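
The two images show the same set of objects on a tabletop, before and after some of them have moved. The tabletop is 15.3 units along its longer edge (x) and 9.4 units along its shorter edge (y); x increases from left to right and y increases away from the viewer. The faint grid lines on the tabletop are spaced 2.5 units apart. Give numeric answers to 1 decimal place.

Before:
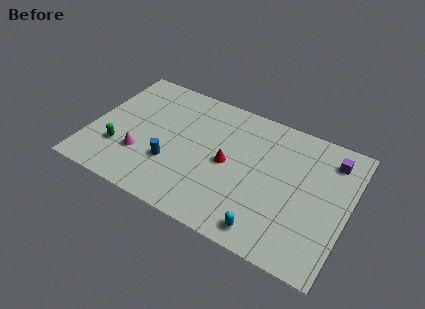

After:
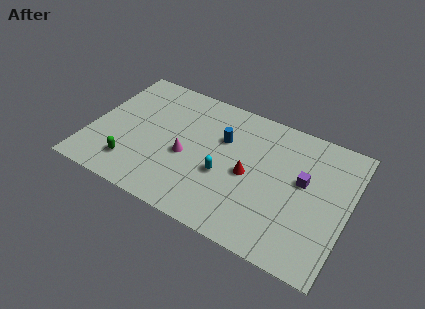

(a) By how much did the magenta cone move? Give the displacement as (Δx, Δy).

(2.6, 1.1)

The magenta cone started near (3.2, 2.9) and ended near (5.8, 4.0).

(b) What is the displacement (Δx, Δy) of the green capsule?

(0.9, -0.8)

The green capsule was at about (1.9, 2.8) and moved to about (2.8, 2.0).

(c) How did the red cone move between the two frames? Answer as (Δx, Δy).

(1.3, -0.2)

The red cone was at about (8.2, 4.6) and moved to about (9.5, 4.4).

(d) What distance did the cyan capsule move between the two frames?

3.8

From (11.0, 1.2) to (8.1, 3.7), the cyan capsule covered √(2.9² + 2.5²) ≈ 3.8 units.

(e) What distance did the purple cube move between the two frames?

2.6

From (14.0, 7.6) to (12.6, 5.4), the purple cube covered √(1.4² + 2.2²) ≈ 2.6 units.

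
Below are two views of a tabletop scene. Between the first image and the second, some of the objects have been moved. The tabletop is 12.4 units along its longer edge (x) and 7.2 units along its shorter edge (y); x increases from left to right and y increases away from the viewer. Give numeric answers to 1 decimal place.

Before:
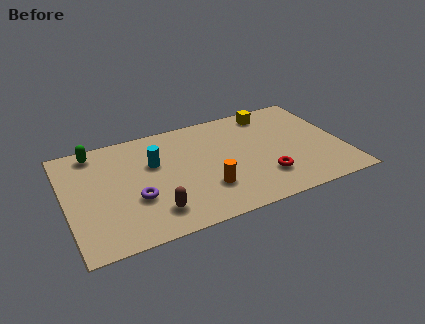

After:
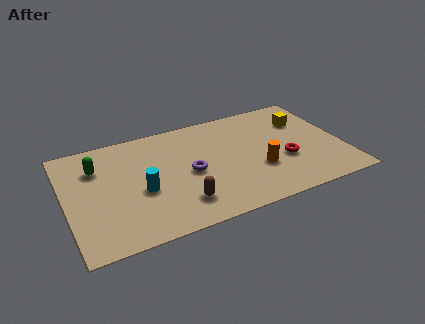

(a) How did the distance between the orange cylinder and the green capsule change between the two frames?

+1.3

They were about 6.2 units apart before and 7.5 after — 1.3 units further apart.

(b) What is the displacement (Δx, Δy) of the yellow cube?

(1.4, -1.1)

The yellow cube started near (9.5, 6.2) and ended near (10.9, 5.1).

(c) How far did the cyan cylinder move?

1.7

The cyan cylinder was near (4.0, 4.6) before and (3.3, 3.0) after, so it travelled √(0.7² + 1.6²) ≈ 1.7 units.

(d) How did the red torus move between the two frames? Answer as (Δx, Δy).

(1.0, 0.8)

From the two frames, the red torus sits at roughly (8.7, 1.9) before and (9.7, 2.7) after.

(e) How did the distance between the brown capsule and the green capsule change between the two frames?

-0.3

Before: roughly 5.3 units apart; after: 5.0. That's 0.3 units closer together.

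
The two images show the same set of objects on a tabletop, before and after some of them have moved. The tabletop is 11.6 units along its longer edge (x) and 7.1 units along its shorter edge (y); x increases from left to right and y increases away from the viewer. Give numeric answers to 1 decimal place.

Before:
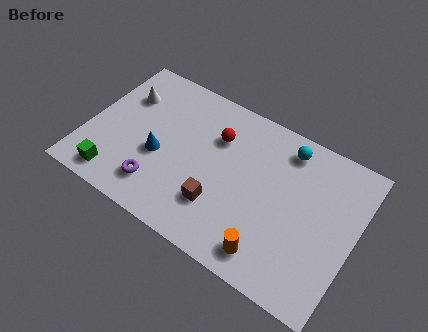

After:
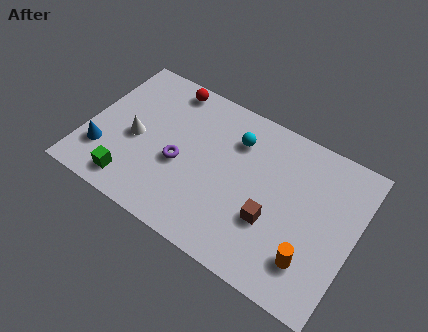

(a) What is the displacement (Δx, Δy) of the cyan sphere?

(-2.1, -0.7)

The cyan sphere started near (8.3, 6.0) and ended near (6.2, 5.3).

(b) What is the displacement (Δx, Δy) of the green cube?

(0.7, 0.1)

The green cube started near (1.6, 1.0) and ended near (2.3, 1.1).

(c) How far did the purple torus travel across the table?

1.7

From (3.4, 1.5) to (4.1, 3.0), the purple torus covered √(0.7² + 1.5²) ≈ 1.7 units.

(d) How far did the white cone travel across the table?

2.0

The white cone was near (1.3, 5.0) before and (2.1, 3.2) after, so it travelled √(0.8² + 1.8²) ≈ 2.0 units.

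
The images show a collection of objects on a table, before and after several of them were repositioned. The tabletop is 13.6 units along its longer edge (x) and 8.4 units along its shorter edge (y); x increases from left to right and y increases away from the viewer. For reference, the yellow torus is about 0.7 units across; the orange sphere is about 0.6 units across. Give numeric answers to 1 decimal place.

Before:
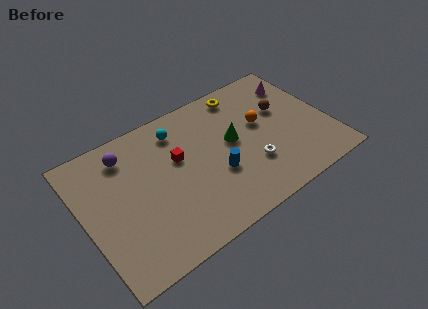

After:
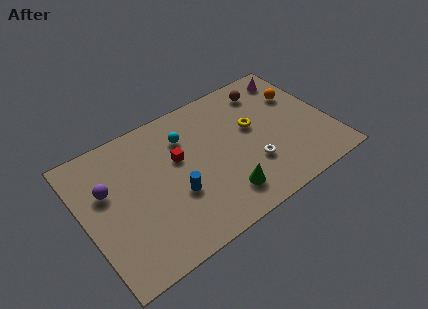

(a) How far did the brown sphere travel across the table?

1.8

The brown sphere moved from about (11.3, 5.2) to (10.7, 6.9), a distance of √(0.6² + 1.7²) ≈ 1.8.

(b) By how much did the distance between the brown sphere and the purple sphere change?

+0.7

Before: roughly 8.7 units apart; after: 9.4. That's 0.7 units further apart.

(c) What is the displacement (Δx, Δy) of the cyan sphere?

(0.3, -0.6)

From the two frames, the cyan sphere sits at roughly (5.6, 6.8) before and (5.9, 6.2) after.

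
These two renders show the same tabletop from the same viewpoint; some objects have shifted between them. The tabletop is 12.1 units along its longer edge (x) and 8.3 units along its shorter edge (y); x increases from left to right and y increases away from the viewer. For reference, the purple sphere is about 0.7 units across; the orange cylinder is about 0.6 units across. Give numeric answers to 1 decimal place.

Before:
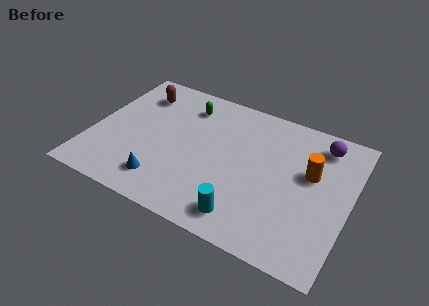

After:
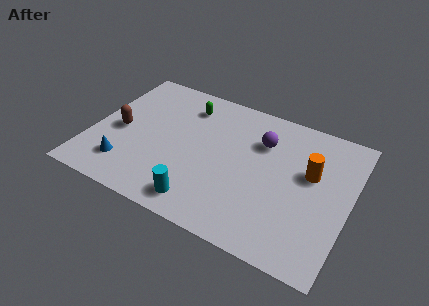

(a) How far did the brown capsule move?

2.7

The brown capsule was near (1.8, 6.5) before and (1.3, 3.8) after, so it travelled √(0.5² + 2.7²) ≈ 2.7 units.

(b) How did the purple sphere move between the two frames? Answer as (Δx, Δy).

(-2.7, -1.0)

The purple sphere was at about (10.5, 6.9) and moved to about (7.8, 5.9).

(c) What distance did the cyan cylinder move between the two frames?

2.0

From (7.6, 1.3) to (5.6, 1.2), the cyan cylinder covered √(2.0² + 0.1²) ≈ 2.0 units.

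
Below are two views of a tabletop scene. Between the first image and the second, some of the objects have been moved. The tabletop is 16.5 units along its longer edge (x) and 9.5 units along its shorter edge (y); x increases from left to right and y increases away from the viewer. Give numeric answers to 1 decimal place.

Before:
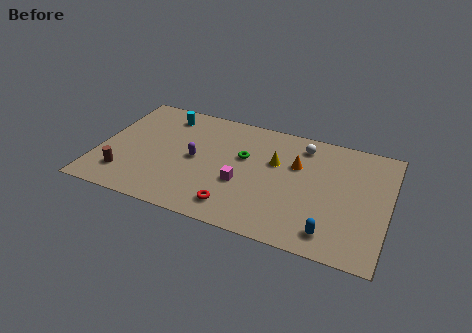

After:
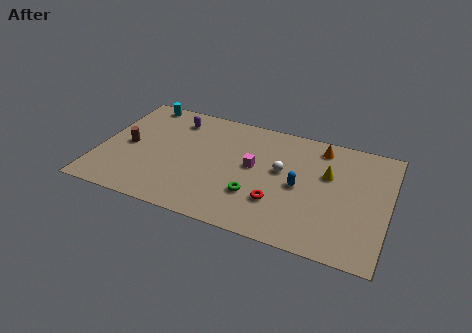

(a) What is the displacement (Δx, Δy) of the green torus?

(0.9, -2.9)

From the two frames, the green torus sits at roughly (8.2, 5.8) before and (9.1, 2.9) after.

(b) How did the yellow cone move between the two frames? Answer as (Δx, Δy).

(3.0, 0.0)

The yellow cone was at about (10.0, 6.0) and moved to about (13.0, 6.0).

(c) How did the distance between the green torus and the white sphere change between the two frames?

-1.0

Before: roughly 3.8 units apart; after: 2.8. That's 1.0 units closer together.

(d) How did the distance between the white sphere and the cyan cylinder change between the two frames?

+1.1

The distance was about 8.0 in the first image and 9.1 in the second, so they moved 1.1 units further apart.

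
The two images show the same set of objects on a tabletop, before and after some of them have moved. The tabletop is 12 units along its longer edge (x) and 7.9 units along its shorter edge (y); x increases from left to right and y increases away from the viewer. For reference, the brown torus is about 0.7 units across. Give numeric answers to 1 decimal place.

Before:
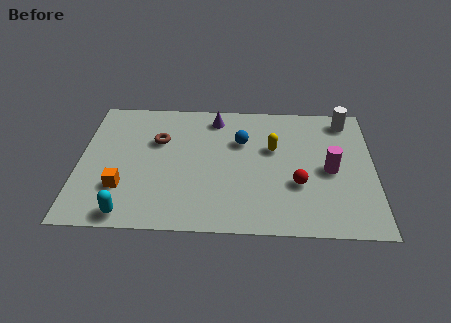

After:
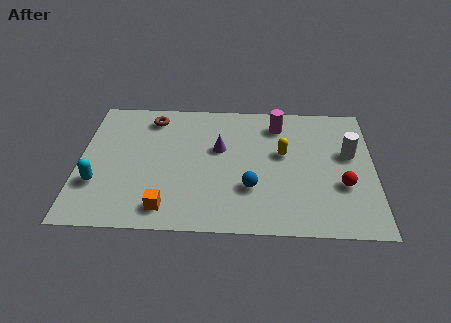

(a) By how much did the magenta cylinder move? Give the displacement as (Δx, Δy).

(-2.1, 2.7)

The magenta cylinder started near (10.2, 3.7) and ended near (8.1, 6.4).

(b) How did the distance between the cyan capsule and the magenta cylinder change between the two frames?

-0.3

The distance was about 8.6 in the first image and 8.3 in the second, so they moved 0.3 units closer together.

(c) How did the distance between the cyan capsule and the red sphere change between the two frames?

+2.8

The distance was about 7.1 in the first image and 9.9 in the second, so they moved 2.8 units further apart.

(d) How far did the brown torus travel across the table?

1.4

From (3.2, 5.2) to (2.9, 6.6), the brown torus covered √(0.3² + 1.4²) ≈ 1.4 units.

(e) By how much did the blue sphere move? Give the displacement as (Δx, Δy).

(0.4, -2.8)

From the two frames, the blue sphere sits at roughly (6.6, 5.3) before and (7.0, 2.5) after.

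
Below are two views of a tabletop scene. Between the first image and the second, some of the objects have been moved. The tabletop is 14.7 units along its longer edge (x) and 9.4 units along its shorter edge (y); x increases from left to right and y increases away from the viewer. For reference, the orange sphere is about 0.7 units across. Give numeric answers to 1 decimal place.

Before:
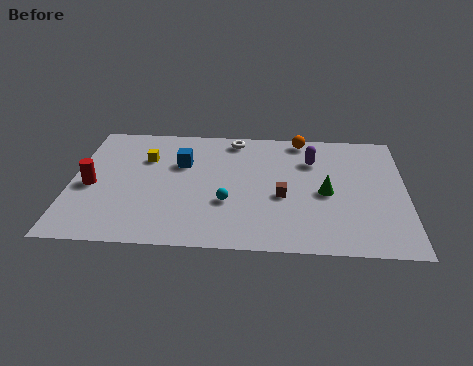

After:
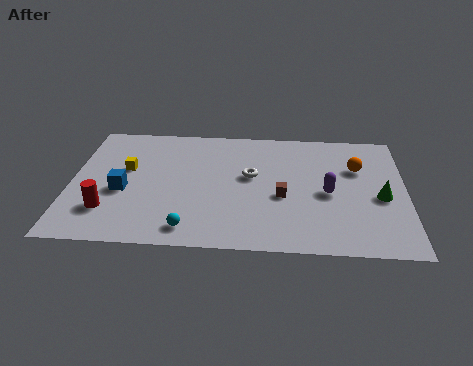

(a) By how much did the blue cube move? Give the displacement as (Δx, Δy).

(-2.5, -2.3)

The blue cube started near (4.8, 6.2) and ended near (2.3, 3.9).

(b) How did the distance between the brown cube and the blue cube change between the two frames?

+1.9

They were about 5.1 units apart before and 7.0 after — 1.9 units further apart.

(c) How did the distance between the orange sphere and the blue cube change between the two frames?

+4.8

Before: roughly 5.8 units apart; after: 10.6. That's 4.8 units further apart.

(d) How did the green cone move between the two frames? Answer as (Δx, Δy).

(2.4, -0.2)

From the two frames, the green cone sits at roughly (11.2, 4.3) before and (13.6, 4.1) after.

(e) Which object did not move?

the brown cube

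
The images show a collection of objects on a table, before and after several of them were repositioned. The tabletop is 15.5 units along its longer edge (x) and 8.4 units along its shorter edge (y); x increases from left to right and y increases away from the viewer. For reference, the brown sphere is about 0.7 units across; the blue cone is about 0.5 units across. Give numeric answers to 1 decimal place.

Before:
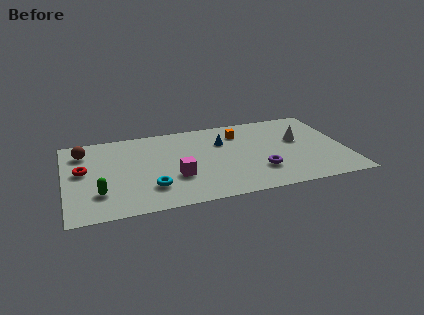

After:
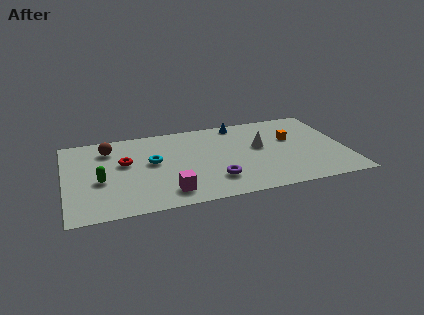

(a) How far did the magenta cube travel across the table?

1.5

The magenta cube was near (6.0, 2.9) before and (5.5, 1.5) after, so it travelled √(0.5² + 1.4²) ≈ 1.5 units.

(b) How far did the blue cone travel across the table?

2.0

The blue cone moved from about (8.8, 5.8) to (9.8, 7.5), a distance of √(1.0² + 1.7²) ≈ 2.0.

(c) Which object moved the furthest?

the orange cube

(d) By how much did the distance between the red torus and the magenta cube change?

-1.2

Before: roughly 5.3 units apart; after: 4.1. That's 1.2 units closer together.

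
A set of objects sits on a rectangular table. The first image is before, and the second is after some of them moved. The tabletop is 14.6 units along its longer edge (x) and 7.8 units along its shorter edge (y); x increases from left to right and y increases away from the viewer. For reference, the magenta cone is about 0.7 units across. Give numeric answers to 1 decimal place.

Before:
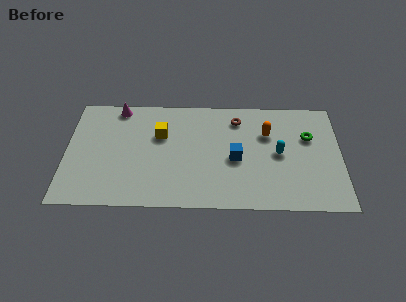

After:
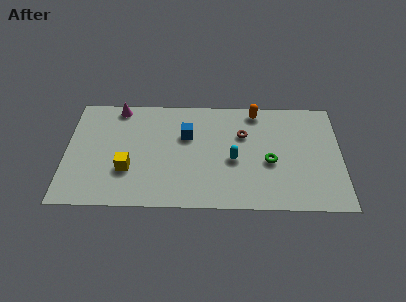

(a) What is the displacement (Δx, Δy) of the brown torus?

(0.3, -1.1)

The brown torus was at about (9.1, 6.3) and moved to about (9.4, 5.2).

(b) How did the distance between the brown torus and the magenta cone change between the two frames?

+0.5

The distance was about 6.4 in the first image and 6.9 in the second, so they moved 0.5 units further apart.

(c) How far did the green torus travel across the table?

2.8

The green torus moved from about (12.9, 5.1) to (10.8, 3.3), a distance of √(2.1² + 1.8²) ≈ 2.8.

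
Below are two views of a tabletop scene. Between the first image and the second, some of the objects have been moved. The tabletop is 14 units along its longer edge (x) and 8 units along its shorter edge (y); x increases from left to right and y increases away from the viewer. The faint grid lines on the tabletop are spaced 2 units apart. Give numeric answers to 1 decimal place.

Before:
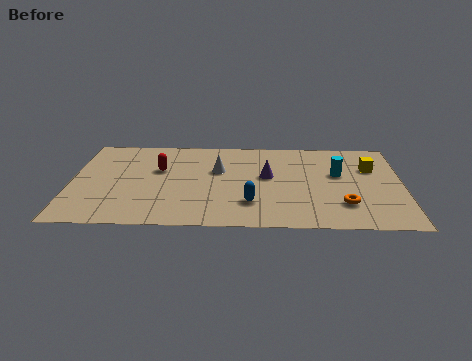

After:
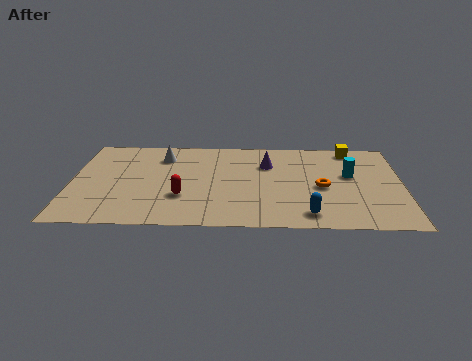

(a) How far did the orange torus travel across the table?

1.7

The orange torus was near (11.5, 2.1) before and (10.6, 3.6) after, so it travelled √(0.9² + 1.5²) ≈ 1.7 units.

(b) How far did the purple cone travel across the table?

1.1

The purple cone was near (8.3, 4.5) before and (8.3, 5.6) after, so it travelled √(0.0² + 1.1²) ≈ 1.1 units.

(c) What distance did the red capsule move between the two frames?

2.6

The red capsule was near (3.7, 5.0) before and (4.7, 2.6) after, so it travelled √(1.0² + 2.4²) ≈ 2.6 units.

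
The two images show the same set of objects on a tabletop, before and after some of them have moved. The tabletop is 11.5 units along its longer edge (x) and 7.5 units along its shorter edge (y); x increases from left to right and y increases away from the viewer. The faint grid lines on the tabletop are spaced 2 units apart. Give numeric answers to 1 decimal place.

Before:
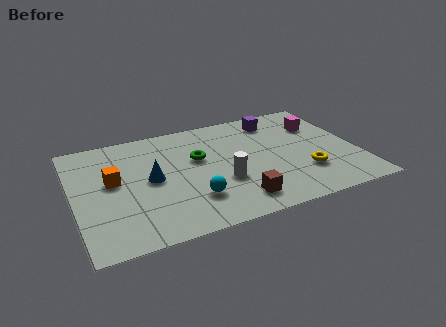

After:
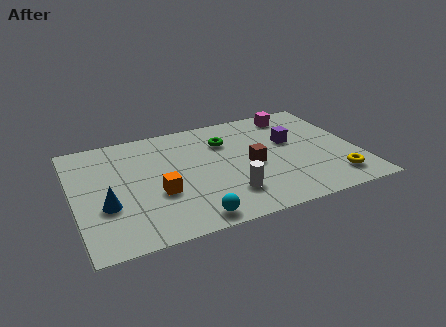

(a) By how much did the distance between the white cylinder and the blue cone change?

+1.9

They were about 3.0 units apart before and 4.9 after — 1.9 units further apart.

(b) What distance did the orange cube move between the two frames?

2.2

The orange cube moved from about (1.6, 4.2) to (3.3, 2.8), a distance of √(1.7² + 1.4²) ≈ 2.2.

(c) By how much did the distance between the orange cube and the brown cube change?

-1.7

Before: roughly 5.5 units apart; after: 3.8. That's 1.7 units closer together.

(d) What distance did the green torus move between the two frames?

1.4

The green torus was near (5.1, 4.6) before and (6.3, 5.4) after, so it travelled √(1.2² + 0.8²) ≈ 1.4 units.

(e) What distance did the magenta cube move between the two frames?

1.4

The magenta cube was near (10.2, 5.3) before and (9.3, 6.4) after, so it travelled √(0.9² + 1.1²) ≈ 1.4 units.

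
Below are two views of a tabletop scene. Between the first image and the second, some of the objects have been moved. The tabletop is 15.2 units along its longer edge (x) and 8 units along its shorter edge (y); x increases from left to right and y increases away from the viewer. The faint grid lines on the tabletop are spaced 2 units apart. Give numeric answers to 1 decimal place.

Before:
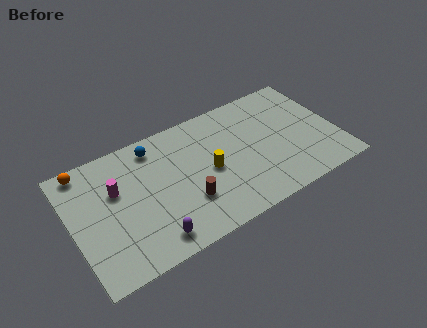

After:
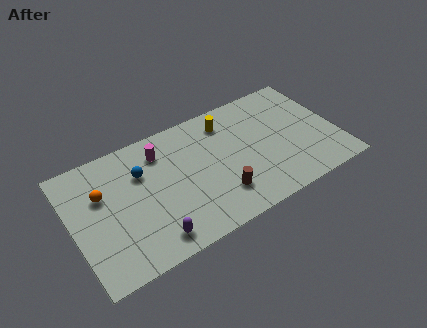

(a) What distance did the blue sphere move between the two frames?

1.6

The blue sphere was near (5.0, 6.8) before and (4.1, 5.5) after, so it travelled √(0.9² + 1.3²) ≈ 1.6 units.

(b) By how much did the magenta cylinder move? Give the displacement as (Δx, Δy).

(2.7, 1.2)

The magenta cylinder was at about (2.6, 5.1) and moved to about (5.3, 6.3).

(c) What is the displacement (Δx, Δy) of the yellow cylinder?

(1.4, 2.7)

The yellow cylinder started near (7.8, 3.8) and ended near (9.2, 6.5).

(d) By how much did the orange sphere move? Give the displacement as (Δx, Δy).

(0.7, -2.0)

From the two frames, the orange sphere sits at roughly (1.1, 7.2) before and (1.8, 5.2) after.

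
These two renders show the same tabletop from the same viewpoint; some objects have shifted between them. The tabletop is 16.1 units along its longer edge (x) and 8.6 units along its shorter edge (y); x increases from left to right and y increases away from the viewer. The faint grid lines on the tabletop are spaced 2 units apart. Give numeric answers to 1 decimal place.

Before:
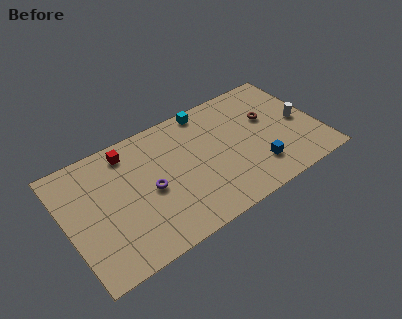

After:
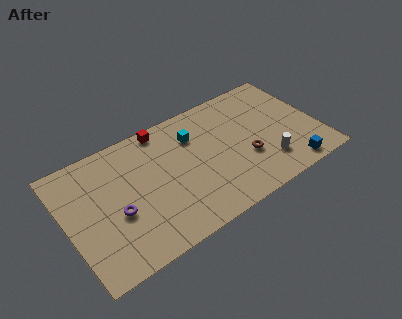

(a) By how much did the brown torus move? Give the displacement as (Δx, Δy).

(-1.8, -2.2)

The brown torus started near (13.1, 5.3) and ended near (11.3, 3.1).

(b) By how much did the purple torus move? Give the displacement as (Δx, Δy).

(-2.2, -0.5)

The purple torus started near (5.2, 4.0) and ended near (3.0, 3.5).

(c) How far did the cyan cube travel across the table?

1.9

From (9.5, 7.8) to (8.4, 6.3), the cyan cube covered √(1.1² + 1.5²) ≈ 1.9 units.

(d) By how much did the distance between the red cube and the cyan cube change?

-2.9

The distance was about 5.2 in the first image and 2.3 in the second, so they moved 2.9 units closer together.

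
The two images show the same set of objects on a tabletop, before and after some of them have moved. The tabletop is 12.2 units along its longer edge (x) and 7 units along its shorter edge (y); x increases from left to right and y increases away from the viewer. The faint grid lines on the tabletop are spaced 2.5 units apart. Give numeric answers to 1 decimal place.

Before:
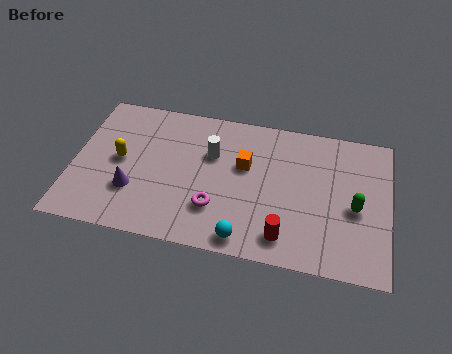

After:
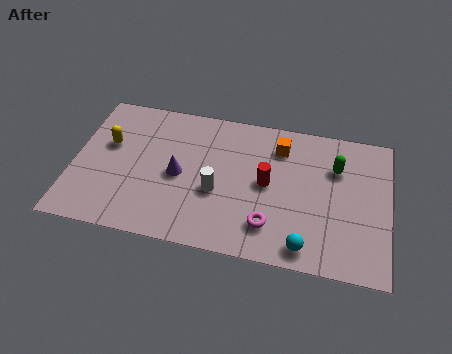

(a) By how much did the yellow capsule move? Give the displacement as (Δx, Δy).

(-0.5, 0.7)

From the two frames, the yellow capsule sits at roughly (1.8, 3.6) before and (1.3, 4.3) after.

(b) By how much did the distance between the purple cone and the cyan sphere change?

+0.9

Before: roughly 4.6 units apart; after: 5.5. That's 0.9 units further apart.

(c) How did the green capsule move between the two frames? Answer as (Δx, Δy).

(-0.8, 1.8)

From the two frames, the green capsule sits at roughly (10.9, 3.1) before and (10.1, 4.9) after.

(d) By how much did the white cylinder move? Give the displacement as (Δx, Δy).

(0.3, -1.8)

From the two frames, the white cylinder sits at roughly (5.3, 4.6) before and (5.6, 2.8) after.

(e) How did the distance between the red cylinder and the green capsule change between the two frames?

-0.3

Before: roughly 3.2 units apart; after: 2.9. That's 0.3 units closer together.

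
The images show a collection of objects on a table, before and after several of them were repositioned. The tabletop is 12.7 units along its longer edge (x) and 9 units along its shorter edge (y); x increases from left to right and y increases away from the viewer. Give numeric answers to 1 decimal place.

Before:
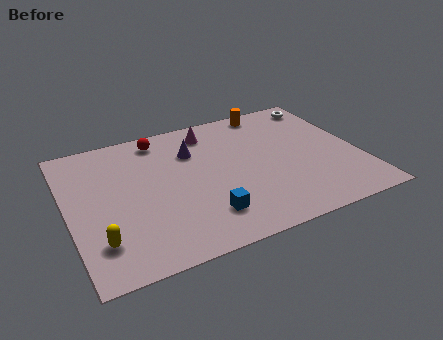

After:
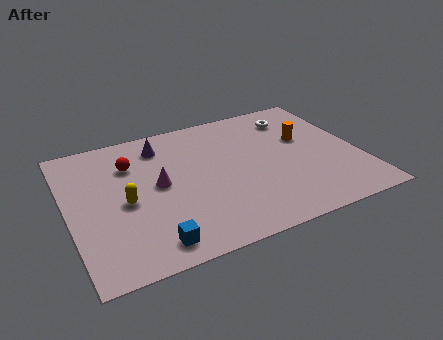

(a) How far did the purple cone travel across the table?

1.6

The purple cone was near (5.6, 6.4) before and (4.3, 7.3) after, so it travelled √(1.3² + 0.9²) ≈ 1.6 units.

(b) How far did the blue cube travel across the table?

2.5

The blue cube moved from about (5.6, 2.0) to (3.2, 1.2), a distance of √(2.4² + 0.8²) ≈ 2.5.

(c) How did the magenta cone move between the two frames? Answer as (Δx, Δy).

(-2.6, -2.8)

From the two frames, the magenta cone sits at roughly (6.5, 7.5) before and (3.9, 4.7) after.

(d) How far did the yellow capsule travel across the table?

2.4

From (1.1, 2.1) to (2.4, 4.1), the yellow capsule covered √(1.3² + 2.0²) ≈ 2.4 units.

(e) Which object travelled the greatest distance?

the magenta cone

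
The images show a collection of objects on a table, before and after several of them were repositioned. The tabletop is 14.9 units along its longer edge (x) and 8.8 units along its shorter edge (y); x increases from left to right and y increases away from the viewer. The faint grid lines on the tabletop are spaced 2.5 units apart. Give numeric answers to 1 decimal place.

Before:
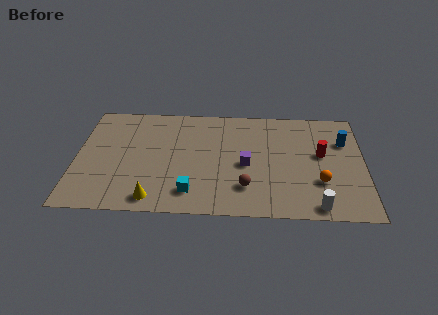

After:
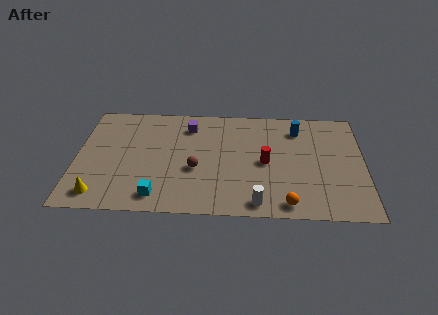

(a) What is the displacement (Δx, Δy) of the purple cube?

(-3.0, 3.0)

The purple cube started near (8.8, 4.0) and ended near (5.8, 7.0).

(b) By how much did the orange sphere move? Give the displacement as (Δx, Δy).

(-1.7, -1.8)

The orange sphere was at about (12.6, 2.8) and moved to about (10.9, 1.0).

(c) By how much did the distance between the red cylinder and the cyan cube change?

-1.3

The distance was about 7.5 in the first image and 6.2 in the second, so they moved 1.3 units closer together.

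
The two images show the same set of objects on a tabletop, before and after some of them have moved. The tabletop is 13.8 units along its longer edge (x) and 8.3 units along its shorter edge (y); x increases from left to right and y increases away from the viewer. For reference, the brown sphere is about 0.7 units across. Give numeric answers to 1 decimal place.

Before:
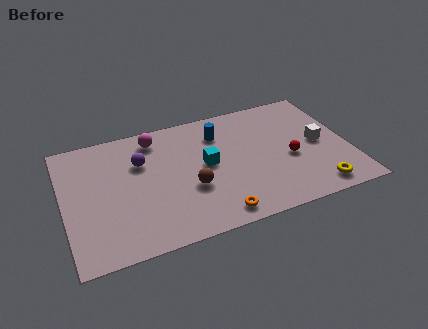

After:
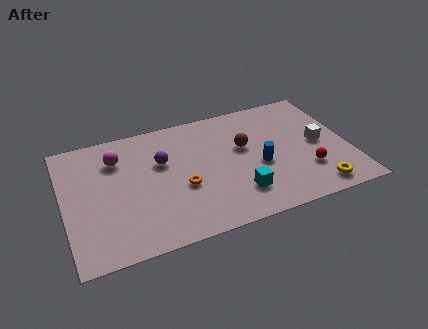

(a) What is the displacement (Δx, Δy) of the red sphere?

(0.7, -1.1)

The red sphere started near (10.9, 3.5) and ended near (11.6, 2.4).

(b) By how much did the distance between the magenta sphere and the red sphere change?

+2.5

They were about 7.2 units apart before and 9.7 after — 2.5 units further apart.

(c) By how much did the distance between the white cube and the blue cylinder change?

-2.1

Before: roughly 5.2 units apart; after: 3.1. That's 2.1 units closer together.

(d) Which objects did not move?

the white cube and the yellow torus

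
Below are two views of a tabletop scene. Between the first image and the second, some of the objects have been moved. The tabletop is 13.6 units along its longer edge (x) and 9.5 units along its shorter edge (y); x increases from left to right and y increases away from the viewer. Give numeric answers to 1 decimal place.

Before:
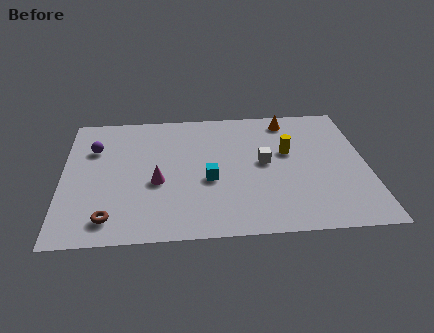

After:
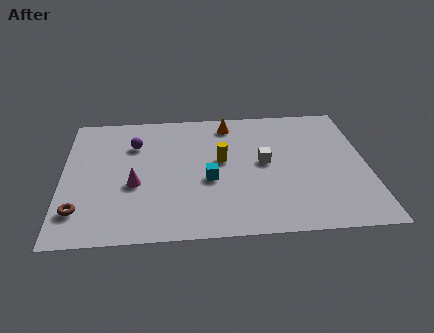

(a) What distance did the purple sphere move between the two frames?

1.8

The purple sphere was near (1.4, 6.6) before and (3.2, 6.8) after, so it travelled √(1.8² + 0.2²) ≈ 1.8 units.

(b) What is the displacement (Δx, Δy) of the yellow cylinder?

(-3.0, -0.4)

The yellow cylinder was at about (10.1, 5.7) and moved to about (7.1, 5.3).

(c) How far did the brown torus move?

1.4

The brown torus was near (2.1, 1.5) before and (0.8, 2.1) after, so it travelled √(1.3² + 0.6²) ≈ 1.4 units.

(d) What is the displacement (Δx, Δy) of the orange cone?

(-2.7, -0.1)

The orange cone started near (10.2, 8.2) and ended near (7.5, 8.1).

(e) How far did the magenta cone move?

1.0

The magenta cone was near (4.2, 3.9) before and (3.2, 3.8) after, so it travelled √(1.0² + 0.1²) ≈ 1.0 units.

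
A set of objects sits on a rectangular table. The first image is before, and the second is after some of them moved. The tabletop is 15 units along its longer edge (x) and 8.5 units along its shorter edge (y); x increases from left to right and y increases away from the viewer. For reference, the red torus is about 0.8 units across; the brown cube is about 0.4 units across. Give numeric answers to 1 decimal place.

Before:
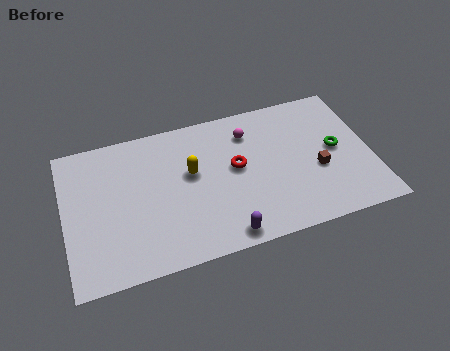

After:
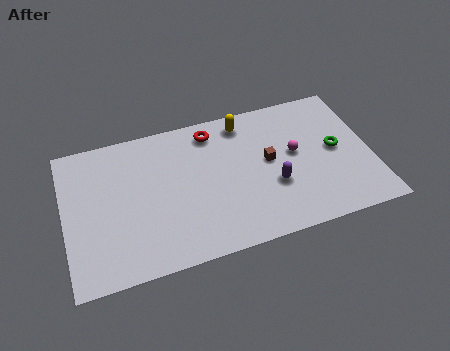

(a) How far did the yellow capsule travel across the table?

3.6

The yellow capsule was near (6.2, 5.0) before and (9.0, 7.3) after, so it travelled √(2.8² + 2.3²) ≈ 3.6 units.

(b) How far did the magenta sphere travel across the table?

2.8

The magenta sphere moved from about (9.2, 6.6) to (11.3, 4.7), a distance of √(2.1² + 1.9²) ≈ 2.8.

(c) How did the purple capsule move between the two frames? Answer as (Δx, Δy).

(2.6, 2.2)

From the two frames, the purple capsule sits at roughly (7.5, 0.9) before and (10.1, 3.1) after.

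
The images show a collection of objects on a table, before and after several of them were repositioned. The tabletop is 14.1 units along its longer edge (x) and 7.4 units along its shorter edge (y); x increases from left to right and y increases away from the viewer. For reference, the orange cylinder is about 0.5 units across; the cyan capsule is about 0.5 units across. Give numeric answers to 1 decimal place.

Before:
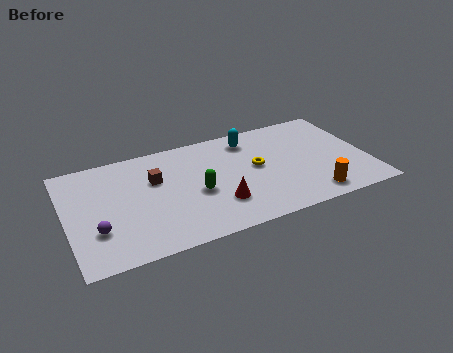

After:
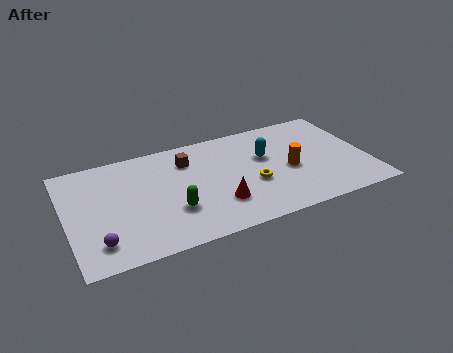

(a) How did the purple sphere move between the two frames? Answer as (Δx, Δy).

(0.0, -0.8)

The purple sphere was at about (1.3, 2.3) and moved to about (1.3, 1.5).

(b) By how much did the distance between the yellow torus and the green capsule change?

+0.8

The distance was about 3.0 in the first image and 3.8 in the second, so they moved 0.8 units further apart.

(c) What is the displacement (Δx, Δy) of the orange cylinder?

(-0.8, 2.2)

The orange cylinder was at about (11.2, 1.1) and moved to about (10.4, 3.3).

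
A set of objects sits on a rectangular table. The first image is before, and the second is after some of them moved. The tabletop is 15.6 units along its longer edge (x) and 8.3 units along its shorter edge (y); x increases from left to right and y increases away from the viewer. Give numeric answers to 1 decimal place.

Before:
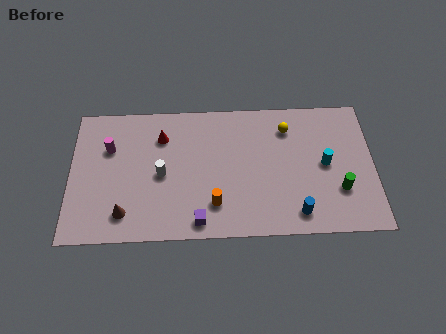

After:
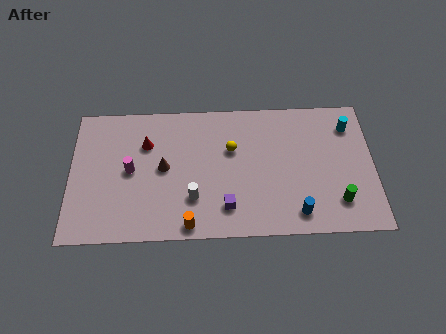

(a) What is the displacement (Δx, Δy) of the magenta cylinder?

(1.1, -1.4)

From the two frames, the magenta cylinder sits at roughly (2.0, 5.6) before and (3.1, 4.2) after.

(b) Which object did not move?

the blue cylinder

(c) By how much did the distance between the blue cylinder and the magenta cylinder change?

-1.5

The distance was about 10.5 in the first image and 9.0 in the second, so they moved 1.5 units closer together.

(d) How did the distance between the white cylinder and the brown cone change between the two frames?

-0.6

The distance was about 3.0 in the first image and 2.4 in the second, so they moved 0.6 units closer together.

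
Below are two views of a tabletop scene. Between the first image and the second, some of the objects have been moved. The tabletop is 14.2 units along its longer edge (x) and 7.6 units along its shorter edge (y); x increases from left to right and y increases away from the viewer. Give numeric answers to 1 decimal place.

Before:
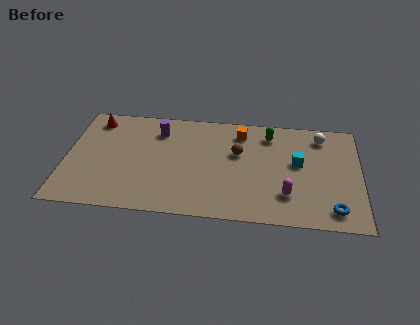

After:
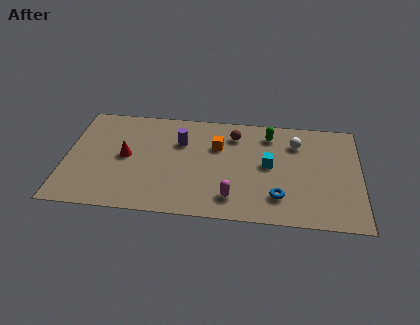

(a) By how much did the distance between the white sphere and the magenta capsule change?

+0.6

The distance was about 4.6 in the first image and 5.2 in the second, so they moved 0.6 units further apart.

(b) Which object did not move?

the green capsule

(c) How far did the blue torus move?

2.7

The blue torus moved from about (12.9, 1.2) to (10.3, 1.8), a distance of √(2.6² + 0.6²) ≈ 2.7.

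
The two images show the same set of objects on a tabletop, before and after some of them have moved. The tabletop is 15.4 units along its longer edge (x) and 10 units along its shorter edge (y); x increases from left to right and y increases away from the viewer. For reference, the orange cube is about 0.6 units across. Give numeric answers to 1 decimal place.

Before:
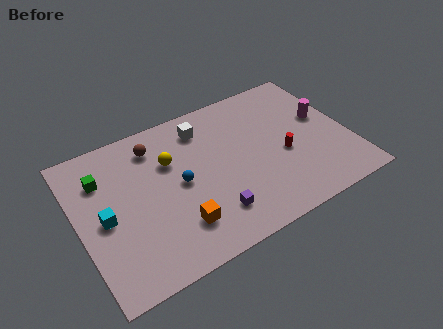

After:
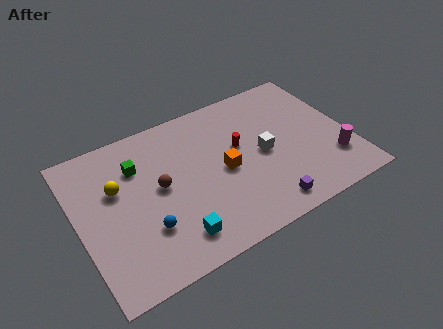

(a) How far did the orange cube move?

3.8

From (5.2, 2.4) to (8.2, 4.7), the orange cube covered √(3.0² + 2.3²) ≈ 3.8 units.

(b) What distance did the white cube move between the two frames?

4.5

The white cube moved from about (7.5, 8.1) to (10.5, 4.8), a distance of √(3.0² + 3.3²) ≈ 4.5.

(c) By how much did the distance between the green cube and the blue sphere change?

-0.5

The distance was about 4.7 in the first image and 4.2 in the second, so they moved 0.5 units closer together.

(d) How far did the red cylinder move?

2.9

From (11.6, 4.2) to (9.3, 5.9), the red cylinder covered √(2.3² + 1.7²) ≈ 2.9 units.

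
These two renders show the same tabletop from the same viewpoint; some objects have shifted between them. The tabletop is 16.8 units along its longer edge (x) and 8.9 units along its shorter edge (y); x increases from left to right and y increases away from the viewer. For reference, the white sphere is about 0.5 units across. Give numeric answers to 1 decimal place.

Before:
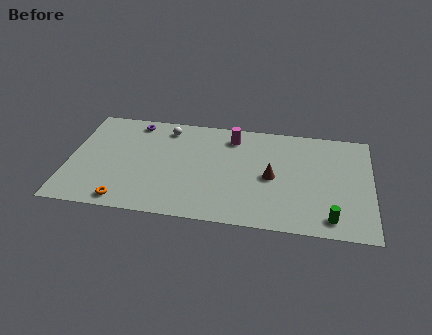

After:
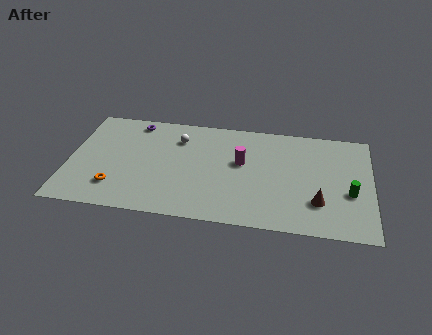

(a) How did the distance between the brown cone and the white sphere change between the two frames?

+2.1

The distance was about 6.8 in the first image and 8.9 in the second, so they moved 2.1 units further apart.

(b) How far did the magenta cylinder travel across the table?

2.2

The magenta cylinder moved from about (9.0, 7.3) to (9.6, 5.2), a distance of √(0.6² + 2.1²) ≈ 2.2.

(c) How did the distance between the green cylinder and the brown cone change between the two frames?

-2.4

They were about 4.4 units apart before and 2.0 after — 2.4 units closer together.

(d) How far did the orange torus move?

1.3

From (3.3, 1.0) to (2.7, 2.1), the orange torus covered √(0.6² + 1.1²) ≈ 1.3 units.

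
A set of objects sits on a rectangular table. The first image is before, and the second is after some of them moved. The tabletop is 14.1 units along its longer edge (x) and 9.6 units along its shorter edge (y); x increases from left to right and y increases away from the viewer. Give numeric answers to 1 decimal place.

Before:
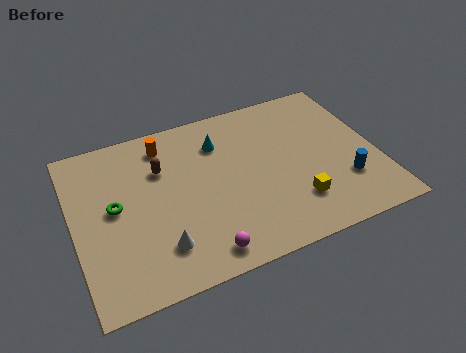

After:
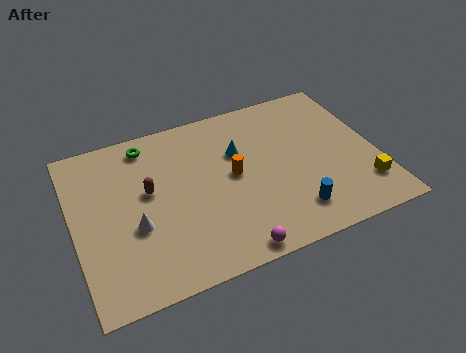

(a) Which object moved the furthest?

the orange cylinder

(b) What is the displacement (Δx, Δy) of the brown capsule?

(-0.7, -1.1)

The brown capsule was at about (4.2, 6.6) and moved to about (3.5, 5.5).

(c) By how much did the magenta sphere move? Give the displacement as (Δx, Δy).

(1.3, -0.4)

The magenta sphere was at about (5.5, 1.2) and moved to about (6.8, 0.8).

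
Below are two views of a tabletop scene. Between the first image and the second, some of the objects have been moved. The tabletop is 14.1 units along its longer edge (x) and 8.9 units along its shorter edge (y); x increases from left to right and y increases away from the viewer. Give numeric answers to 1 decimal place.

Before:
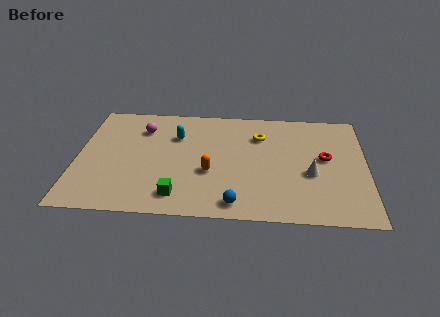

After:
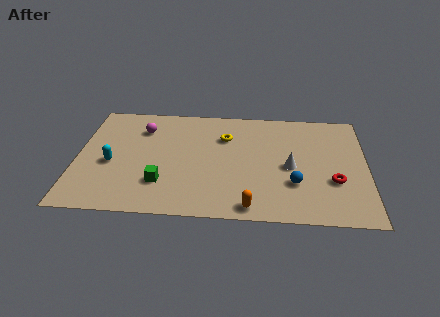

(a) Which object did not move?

the magenta sphere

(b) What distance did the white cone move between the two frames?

1.1

From (11.4, 3.6) to (10.4, 4.1), the white cone covered √(1.0² + 0.5²) ≈ 1.1 units.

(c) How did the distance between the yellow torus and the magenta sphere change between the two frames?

-1.7

They were about 5.8 units apart before and 4.1 after — 1.7 units closer together.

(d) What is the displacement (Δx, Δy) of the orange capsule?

(2.0, -2.5)

From the two frames, the orange capsule sits at roughly (6.5, 3.4) before and (8.5, 0.9) after.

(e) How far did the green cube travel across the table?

1.2

The green cube was near (5.0, 1.5) before and (4.2, 2.4) after, so it travelled √(0.8² + 0.9²) ≈ 1.2 units.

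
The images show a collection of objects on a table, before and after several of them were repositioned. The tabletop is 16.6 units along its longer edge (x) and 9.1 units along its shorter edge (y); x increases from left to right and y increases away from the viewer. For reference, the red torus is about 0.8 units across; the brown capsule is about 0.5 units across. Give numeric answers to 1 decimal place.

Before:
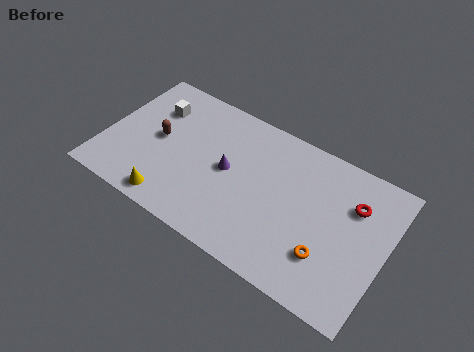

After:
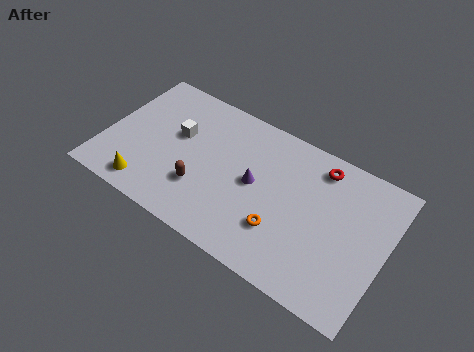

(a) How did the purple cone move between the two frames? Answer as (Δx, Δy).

(1.6, 0.0)

From the two frames, the purple cone sits at roughly (7.3, 4.7) before and (8.9, 4.7) after.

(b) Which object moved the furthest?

the brown capsule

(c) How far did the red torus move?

2.6

The red torus was near (14.5, 6.4) before and (12.3, 7.7) after, so it travelled √(2.2² + 1.3²) ≈ 2.6 units.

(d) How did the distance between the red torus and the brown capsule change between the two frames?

-3.5

They were about 11.5 units apart before and 8.0 after — 3.5 units closer together.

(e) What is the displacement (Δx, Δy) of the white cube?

(1.6, -1.1)

The white cube started near (2.5, 6.6) and ended near (4.1, 5.5).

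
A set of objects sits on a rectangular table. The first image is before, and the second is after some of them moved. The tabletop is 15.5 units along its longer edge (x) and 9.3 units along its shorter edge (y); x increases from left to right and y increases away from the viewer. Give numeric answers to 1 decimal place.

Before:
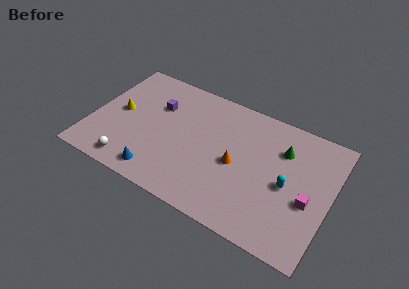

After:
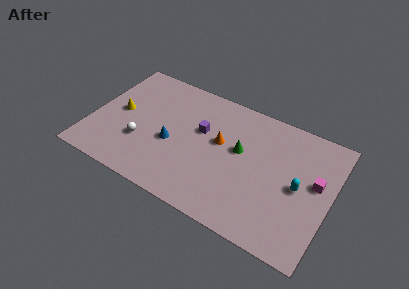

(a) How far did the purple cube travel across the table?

3.1

The purple cube was near (4.0, 6.3) before and (7.0, 5.7) after, so it travelled √(3.0² + 0.6²) ≈ 3.1 units.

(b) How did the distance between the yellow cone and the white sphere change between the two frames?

-1.4

Before: roughly 3.8 units apart; after: 2.4. That's 1.4 units closer together.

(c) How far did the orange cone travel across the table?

1.6

The orange cone was near (9.5, 4.3) before and (8.3, 5.4) after, so it travelled √(1.2² + 1.1²) ≈ 1.6 units.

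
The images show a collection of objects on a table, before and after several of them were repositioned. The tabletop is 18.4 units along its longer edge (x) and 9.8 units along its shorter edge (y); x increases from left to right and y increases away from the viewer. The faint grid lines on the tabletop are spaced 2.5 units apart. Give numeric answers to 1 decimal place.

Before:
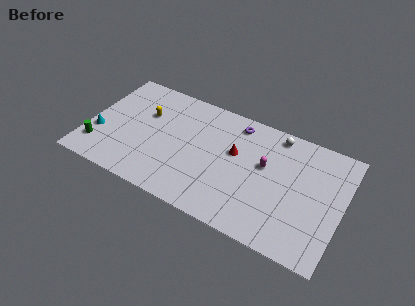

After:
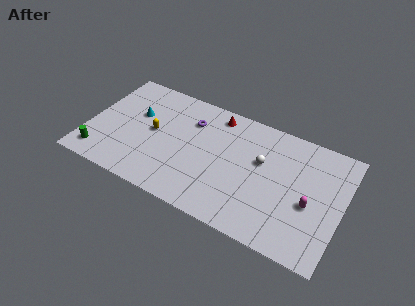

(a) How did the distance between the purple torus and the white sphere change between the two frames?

+2.5

The distance was about 2.9 in the first image and 5.4 in the second, so they moved 2.5 units further apart.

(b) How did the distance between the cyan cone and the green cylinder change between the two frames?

+3.8

The distance was about 1.2 in the first image and 5.0 in the second, so they moved 3.8 units further apart.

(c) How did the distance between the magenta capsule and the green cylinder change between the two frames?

+2.9

They were about 12.3 units apart before and 15.2 after — 2.9 units further apart.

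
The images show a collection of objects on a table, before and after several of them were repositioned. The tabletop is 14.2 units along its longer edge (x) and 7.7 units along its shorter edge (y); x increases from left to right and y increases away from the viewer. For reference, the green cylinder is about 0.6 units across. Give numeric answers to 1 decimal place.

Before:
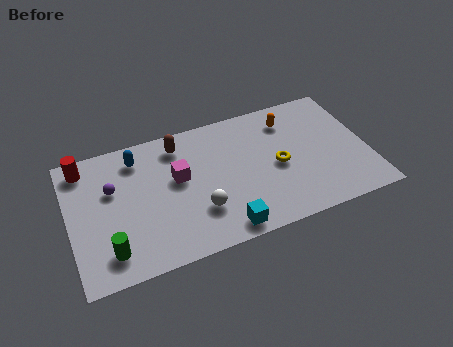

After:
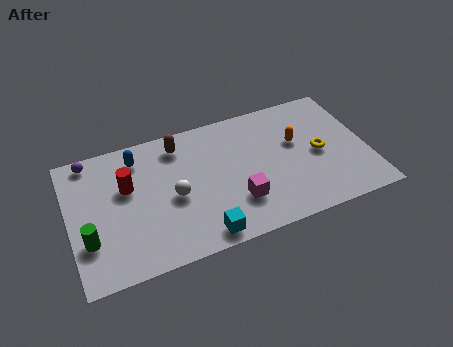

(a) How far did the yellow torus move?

2.0

The yellow torus moved from about (9.9, 3.6) to (11.9, 3.7), a distance of √(2.0² + 0.1²) ≈ 2.0.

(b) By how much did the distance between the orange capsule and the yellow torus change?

-1.2

The distance was about 2.6 in the first image and 1.4 in the second, so they moved 1.2 units closer together.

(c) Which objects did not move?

the blue capsule and the brown capsule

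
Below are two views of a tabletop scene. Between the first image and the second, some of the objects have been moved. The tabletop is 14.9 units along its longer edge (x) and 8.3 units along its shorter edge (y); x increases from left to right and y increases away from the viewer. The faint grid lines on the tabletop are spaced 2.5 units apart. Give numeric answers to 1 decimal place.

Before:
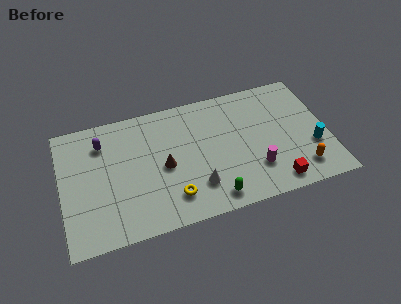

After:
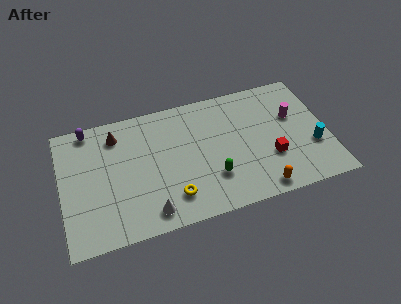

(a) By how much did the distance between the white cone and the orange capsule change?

+0.3

Before: roughly 5.8 units apart; after: 6.1. That's 0.3 units further apart.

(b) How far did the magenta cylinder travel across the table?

3.8

The magenta cylinder moved from about (10.7, 2.3) to (13.1, 5.2), a distance of √(2.4² + 2.9²) ≈ 3.8.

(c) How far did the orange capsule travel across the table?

2.5

From (13.2, 1.6) to (10.8, 0.9), the orange capsule covered √(2.4² + 0.7²) ≈ 2.5 units.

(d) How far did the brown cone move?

3.8

From (5.7, 3.9) to (3.2, 6.7), the brown cone covered √(2.5² + 2.8²) ≈ 3.8 units.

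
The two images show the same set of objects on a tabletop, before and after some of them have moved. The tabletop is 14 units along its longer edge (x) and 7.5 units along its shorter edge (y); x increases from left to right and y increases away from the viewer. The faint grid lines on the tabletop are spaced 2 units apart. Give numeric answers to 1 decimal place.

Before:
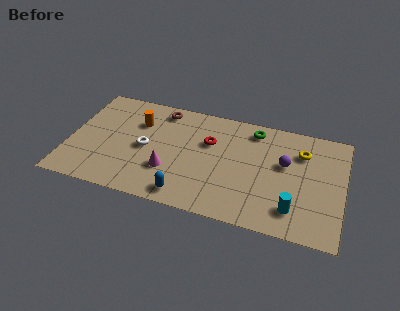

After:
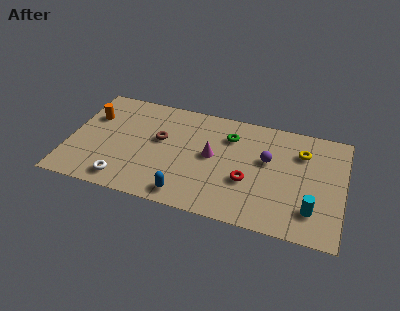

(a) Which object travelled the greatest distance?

the red torus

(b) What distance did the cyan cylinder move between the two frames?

0.9

From (11.6, 1.6) to (12.5, 1.8), the cyan cylinder covered √(0.9² + 0.2²) ≈ 0.9 units.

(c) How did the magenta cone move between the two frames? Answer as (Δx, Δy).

(2.1, 1.6)

The magenta cone was at about (5.2, 2.4) and moved to about (7.3, 4.0).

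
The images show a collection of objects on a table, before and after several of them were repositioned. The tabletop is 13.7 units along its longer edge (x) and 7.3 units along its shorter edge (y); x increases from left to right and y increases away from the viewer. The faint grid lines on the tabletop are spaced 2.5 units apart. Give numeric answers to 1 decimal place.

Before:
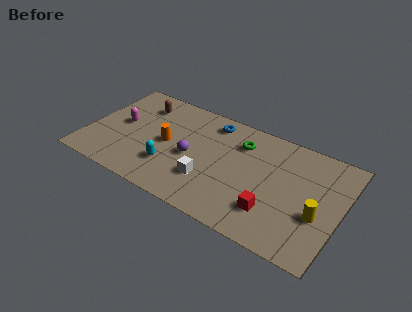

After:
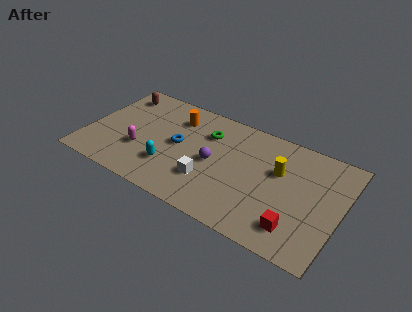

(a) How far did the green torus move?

1.8

The green torus was near (8.1, 5.5) before and (6.3, 5.3) after, so it travelled √(1.8² + 0.2²) ≈ 1.8 units.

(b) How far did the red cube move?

1.4

From (10.3, 1.9) to (11.6, 1.5), the red cube covered √(1.3² + 0.4²) ≈ 1.4 units.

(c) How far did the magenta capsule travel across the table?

1.9

From (1.7, 3.9) to (3.0, 2.5), the magenta capsule covered √(1.3² + 1.4²) ≈ 1.9 units.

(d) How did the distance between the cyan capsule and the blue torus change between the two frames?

-2.7

Before: roughly 4.4 units apart; after: 1.7. That's 2.7 units closer together.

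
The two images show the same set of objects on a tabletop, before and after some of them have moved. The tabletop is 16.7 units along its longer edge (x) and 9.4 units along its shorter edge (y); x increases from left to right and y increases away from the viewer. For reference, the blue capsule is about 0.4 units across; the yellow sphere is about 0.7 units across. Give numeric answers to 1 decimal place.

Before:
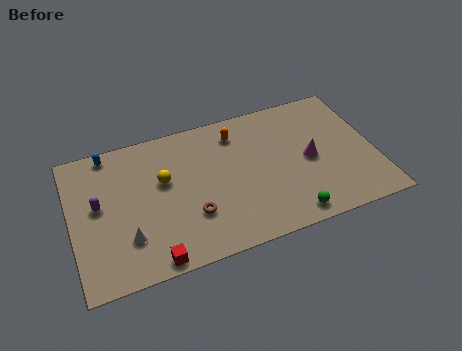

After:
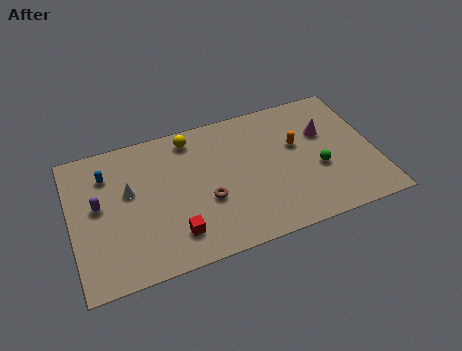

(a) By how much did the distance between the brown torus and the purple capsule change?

+0.6

They were about 5.4 units apart before and 6.0 after — 0.6 units further apart.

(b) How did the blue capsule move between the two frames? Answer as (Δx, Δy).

(-0.2, -1.4)

The blue capsule started near (2.3, 8.5) and ended near (2.1, 7.1).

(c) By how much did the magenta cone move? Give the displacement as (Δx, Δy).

(1.0, 1.6)

The magenta cone started near (13.1, 4.5) and ended near (14.1, 6.1).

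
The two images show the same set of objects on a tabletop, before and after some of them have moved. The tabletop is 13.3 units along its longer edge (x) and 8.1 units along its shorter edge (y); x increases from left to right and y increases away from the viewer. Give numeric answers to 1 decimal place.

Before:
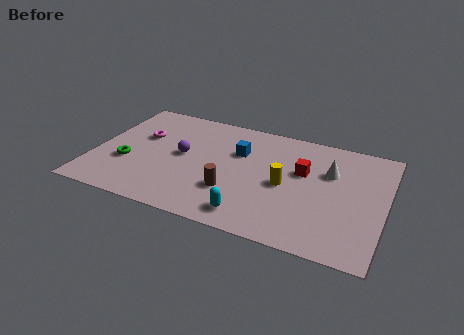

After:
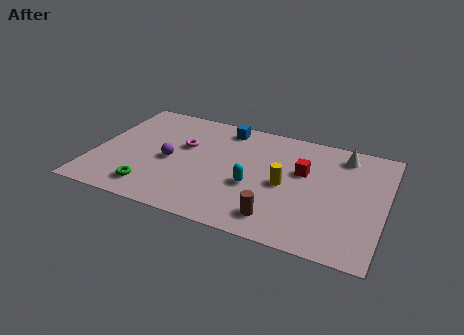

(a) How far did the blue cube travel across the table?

1.8

From (6.5, 5.4) to (5.7, 7.0), the blue cube covered √(0.8² + 1.6²) ≈ 1.8 units.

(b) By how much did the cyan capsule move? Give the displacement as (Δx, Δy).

(-0.1, 2.0)

From the two frames, the cyan capsule sits at roughly (7.5, 1.2) before and (7.4, 3.2) after.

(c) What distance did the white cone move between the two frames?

1.5

The white cone was near (10.7, 5.4) before and (11.2, 6.8) after, so it travelled √(0.5² + 1.4²) ≈ 1.5 units.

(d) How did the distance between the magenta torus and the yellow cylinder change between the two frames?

-2.0

They were about 6.9 units apart before and 4.9 after — 2.0 units closer together.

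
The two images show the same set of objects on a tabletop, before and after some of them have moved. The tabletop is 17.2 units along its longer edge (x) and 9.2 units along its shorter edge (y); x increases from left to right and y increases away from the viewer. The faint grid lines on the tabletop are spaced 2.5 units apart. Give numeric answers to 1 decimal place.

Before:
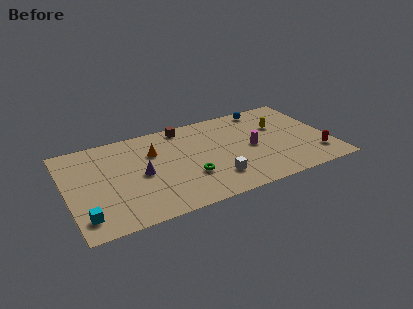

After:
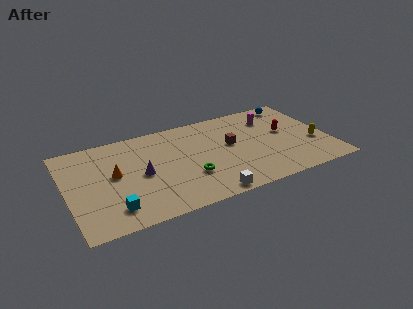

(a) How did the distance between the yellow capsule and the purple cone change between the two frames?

+2.0

Before: roughly 9.4 units apart; after: 11.4. That's 2.0 units further apart.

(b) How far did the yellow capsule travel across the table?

3.3

From (14.1, 6.0) to (16.2, 3.4), the yellow capsule covered √(2.1² + 2.6²) ≈ 3.3 units.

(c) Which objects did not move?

the purple cone and the green torus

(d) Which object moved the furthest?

the brown cube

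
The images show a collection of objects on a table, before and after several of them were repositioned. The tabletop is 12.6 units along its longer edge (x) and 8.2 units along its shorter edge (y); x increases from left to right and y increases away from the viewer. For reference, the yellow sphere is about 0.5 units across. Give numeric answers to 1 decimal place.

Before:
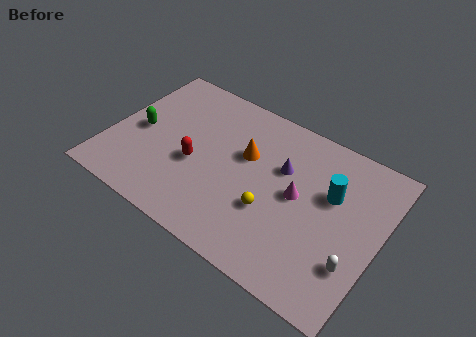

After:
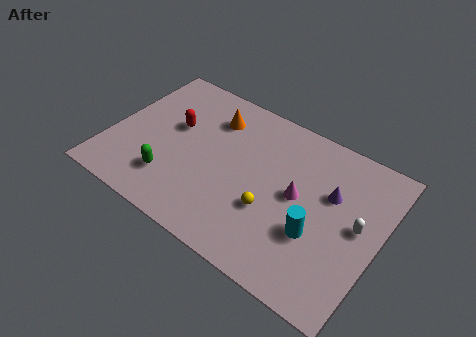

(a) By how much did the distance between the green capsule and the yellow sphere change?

-1.9

The distance was about 6.6 in the first image and 4.7 in the second, so they moved 1.9 units closer together.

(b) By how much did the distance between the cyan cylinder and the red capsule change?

+1.0

Before: roughly 6.4 units apart; after: 7.4. That's 1.0 units further apart.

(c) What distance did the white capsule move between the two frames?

1.9

From (11.7, 2.4) to (11.6, 4.3), the white capsule covered √(0.1² + 1.9²) ≈ 1.9 units.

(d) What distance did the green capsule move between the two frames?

2.7

The green capsule was near (1.3, 3.9) before and (3.2, 2.0) after, so it travelled √(1.9² + 1.9²) ≈ 2.7 units.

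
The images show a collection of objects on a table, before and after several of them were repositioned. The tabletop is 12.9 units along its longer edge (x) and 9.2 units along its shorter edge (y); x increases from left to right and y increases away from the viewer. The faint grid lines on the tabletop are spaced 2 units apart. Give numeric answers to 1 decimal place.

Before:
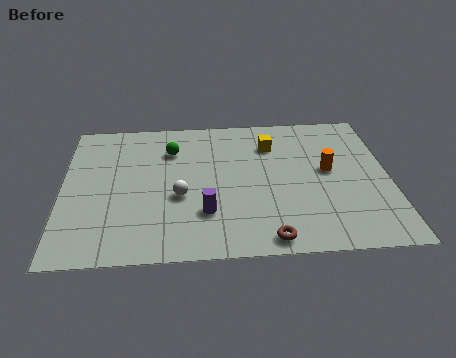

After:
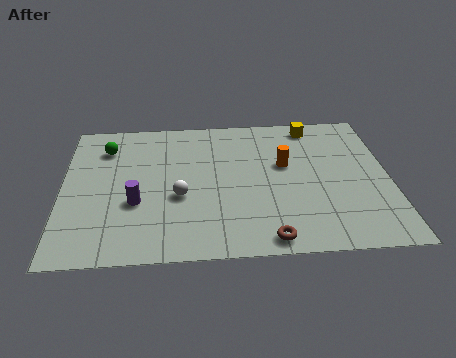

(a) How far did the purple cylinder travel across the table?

2.8

The purple cylinder moved from about (5.6, 2.6) to (2.9, 3.4), a distance of √(2.7² + 0.8²) ≈ 2.8.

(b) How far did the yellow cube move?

2.1

The yellow cube was near (8.3, 6.9) before and (10.0, 8.1) after, so it travelled √(1.7² + 1.2²) ≈ 2.1 units.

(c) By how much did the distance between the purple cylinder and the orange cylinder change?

+0.8

The distance was about 5.5 in the first image and 6.3 in the second, so they moved 0.8 units further apart.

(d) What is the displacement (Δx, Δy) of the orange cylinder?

(-1.7, 0.5)

From the two frames, the orange cylinder sits at roughly (10.5, 5.0) before and (8.8, 5.5) after.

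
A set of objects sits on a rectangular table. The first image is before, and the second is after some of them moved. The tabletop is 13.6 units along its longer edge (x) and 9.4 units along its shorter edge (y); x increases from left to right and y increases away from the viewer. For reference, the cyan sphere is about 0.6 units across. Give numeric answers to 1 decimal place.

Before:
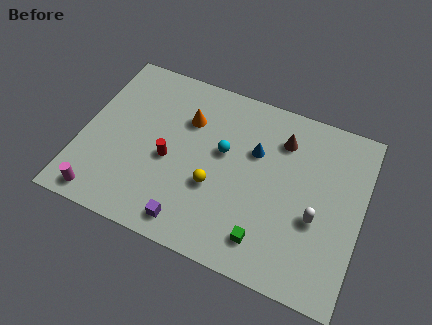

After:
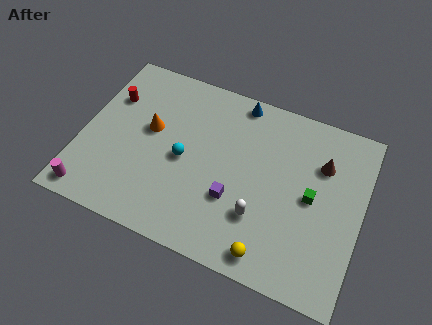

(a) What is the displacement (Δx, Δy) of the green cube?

(1.9, 3.0)

The green cube started near (9.3, 1.7) and ended near (11.2, 4.7).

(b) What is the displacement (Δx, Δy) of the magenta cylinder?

(-0.5, 0.0)

The magenta cylinder started near (1.4, 1.0) and ended near (0.9, 1.0).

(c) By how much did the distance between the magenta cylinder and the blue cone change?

+1.2

The distance was about 8.6 in the first image and 9.8 in the second, so they moved 1.2 units further apart.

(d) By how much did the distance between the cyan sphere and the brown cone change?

+3.7

Before: roughly 3.2 units apart; after: 6.9. That's 3.7 units further apart.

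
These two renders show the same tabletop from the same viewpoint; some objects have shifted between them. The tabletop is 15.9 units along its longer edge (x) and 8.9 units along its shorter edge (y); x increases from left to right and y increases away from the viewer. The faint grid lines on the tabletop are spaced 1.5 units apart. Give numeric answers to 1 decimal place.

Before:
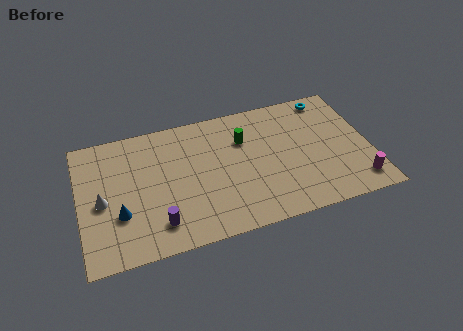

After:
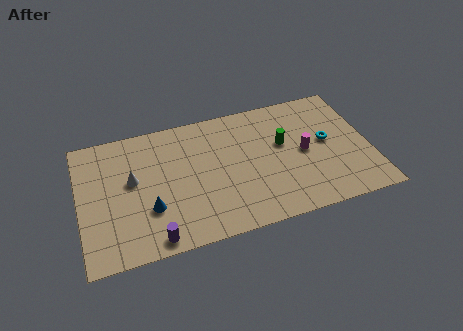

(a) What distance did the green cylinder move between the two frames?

2.3

The green cylinder moved from about (9.1, 6.2) to (11.2, 5.3), a distance of √(2.1² + 0.9²) ≈ 2.3.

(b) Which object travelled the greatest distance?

the magenta cylinder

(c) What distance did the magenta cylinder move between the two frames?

4.0

From (15.0, 1.5) to (12.3, 4.4), the magenta cylinder covered √(2.7² + 2.9²) ≈ 4.0 units.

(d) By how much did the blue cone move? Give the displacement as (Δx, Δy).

(1.6, -0.1)

The blue cone was at about (2.1, 3.0) and moved to about (3.7, 2.9).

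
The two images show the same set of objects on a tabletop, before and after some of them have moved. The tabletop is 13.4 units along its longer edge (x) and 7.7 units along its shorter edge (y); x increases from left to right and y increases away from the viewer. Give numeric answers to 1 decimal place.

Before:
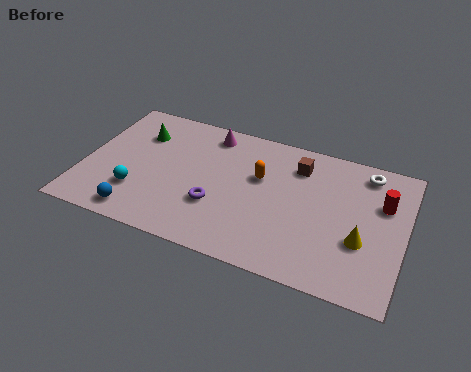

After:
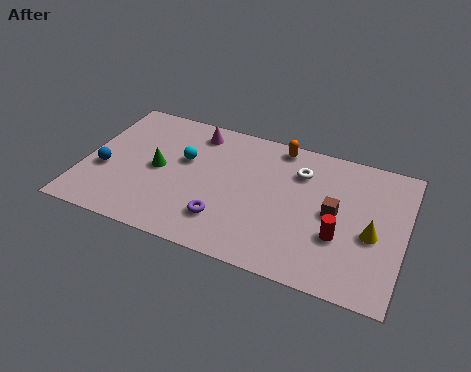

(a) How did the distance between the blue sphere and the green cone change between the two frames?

-2.3

The distance was about 4.6 in the first image and 2.3 in the second, so they moved 2.3 units closer together.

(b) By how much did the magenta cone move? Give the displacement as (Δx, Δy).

(-0.6, -0.1)

The magenta cone started near (5.0, 6.6) and ended near (4.4, 6.5).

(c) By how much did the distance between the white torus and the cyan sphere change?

-5.3

Before: roughly 10.2 units apart; after: 4.9. That's 5.3 units closer together.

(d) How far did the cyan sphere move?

3.0

From (2.4, 2.2) to (4.1, 4.7), the cyan sphere covered √(1.7² + 2.5²) ≈ 3.0 units.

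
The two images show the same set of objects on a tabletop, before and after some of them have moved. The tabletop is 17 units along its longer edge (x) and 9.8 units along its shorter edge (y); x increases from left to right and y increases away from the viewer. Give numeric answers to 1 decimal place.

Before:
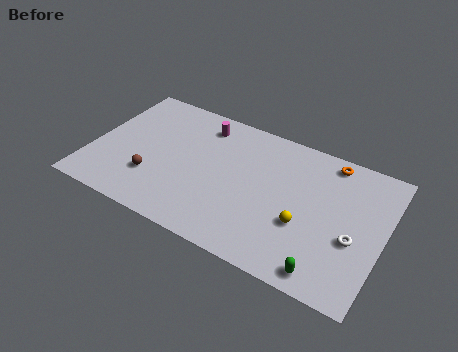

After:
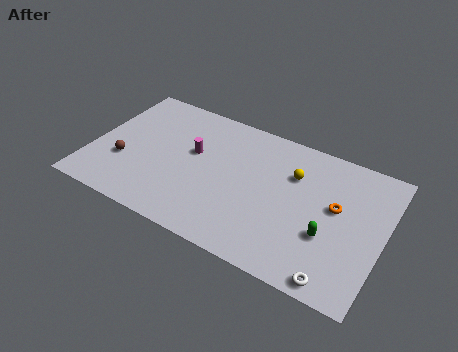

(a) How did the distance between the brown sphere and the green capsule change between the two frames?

+1.4

The distance was about 10.6 in the first image and 12.0 in the second, so they moved 1.4 units further apart.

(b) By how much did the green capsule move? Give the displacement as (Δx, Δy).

(-0.2, 2.4)

The green capsule started near (14.2, 1.1) and ended near (14.0, 3.5).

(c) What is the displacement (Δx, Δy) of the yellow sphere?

(-1.0, 3.2)

The yellow sphere started near (12.6, 3.6) and ended near (11.6, 6.8).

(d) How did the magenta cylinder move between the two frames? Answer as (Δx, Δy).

(-0.2, -2.3)

The magenta cylinder was at about (6.0, 8.1) and moved to about (5.8, 5.8).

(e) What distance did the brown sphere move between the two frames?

1.9

The brown sphere moved from about (3.8, 2.9) to (2.0, 3.4), a distance of √(1.8² + 0.5²) ≈ 1.9.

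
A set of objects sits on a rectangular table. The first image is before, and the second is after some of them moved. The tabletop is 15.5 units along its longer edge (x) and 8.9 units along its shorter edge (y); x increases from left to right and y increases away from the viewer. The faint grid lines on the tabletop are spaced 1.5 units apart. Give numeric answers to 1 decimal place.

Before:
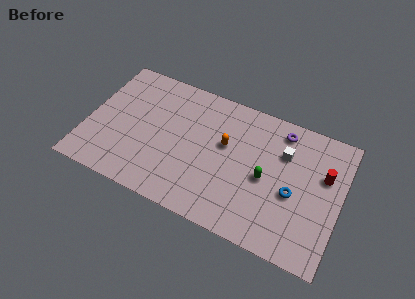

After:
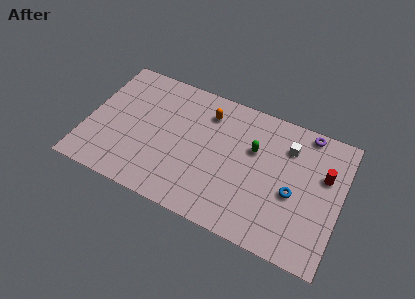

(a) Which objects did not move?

the red cylinder and the blue torus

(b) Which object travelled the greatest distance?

the orange capsule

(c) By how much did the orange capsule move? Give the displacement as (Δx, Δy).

(-1.3, 1.7)

The orange capsule was at about (8.4, 5.3) and moved to about (7.1, 7.0).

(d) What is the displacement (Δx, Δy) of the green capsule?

(-0.9, 1.6)

From the two frames, the green capsule sits at roughly (11.0, 4.1) before and (10.1, 5.7) after.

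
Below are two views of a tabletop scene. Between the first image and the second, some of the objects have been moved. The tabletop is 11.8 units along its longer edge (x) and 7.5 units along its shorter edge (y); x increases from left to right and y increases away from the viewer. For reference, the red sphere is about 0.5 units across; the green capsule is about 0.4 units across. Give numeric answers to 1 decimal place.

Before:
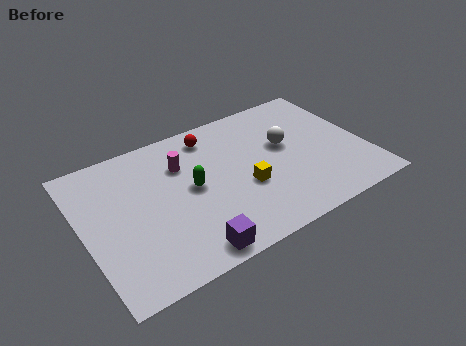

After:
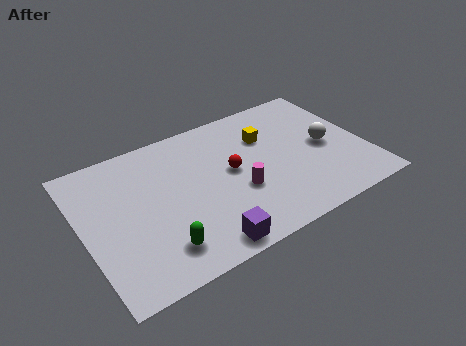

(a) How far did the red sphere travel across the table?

2.4

The red sphere moved from about (5.7, 6.3) to (6.2, 4.0), a distance of √(0.5² + 2.3²) ≈ 2.4.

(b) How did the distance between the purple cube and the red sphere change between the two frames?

-2.2

They were about 5.8 units apart before and 3.6 after — 2.2 units closer together.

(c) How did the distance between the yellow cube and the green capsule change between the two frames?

+4.0

The distance was about 2.3 in the first image and 6.3 in the second, so they moved 4.0 units further apart.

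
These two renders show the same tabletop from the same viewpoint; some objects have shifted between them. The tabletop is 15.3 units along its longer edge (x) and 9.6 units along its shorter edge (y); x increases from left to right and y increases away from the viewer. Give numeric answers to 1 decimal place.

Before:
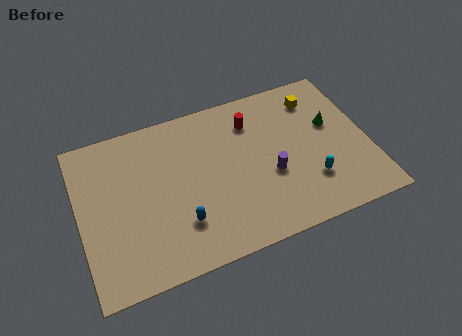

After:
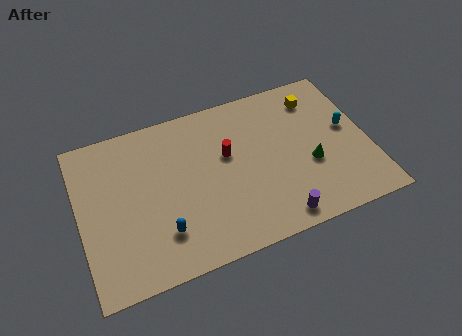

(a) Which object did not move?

the yellow cube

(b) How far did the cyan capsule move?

3.5

The cyan capsule was near (12.0, 2.7) before and (14.3, 5.3) after, so it travelled √(2.3² + 2.6²) ≈ 3.5 units.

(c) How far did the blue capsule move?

1.0

The blue capsule moved from about (5.1, 2.6) to (4.1, 2.4), a distance of √(1.0² + 0.2²) ≈ 1.0.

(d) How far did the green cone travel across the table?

2.5

The green cone moved from about (13.5, 5.8) to (12.1, 3.7), a distance of √(1.4² + 2.1²) ≈ 2.5.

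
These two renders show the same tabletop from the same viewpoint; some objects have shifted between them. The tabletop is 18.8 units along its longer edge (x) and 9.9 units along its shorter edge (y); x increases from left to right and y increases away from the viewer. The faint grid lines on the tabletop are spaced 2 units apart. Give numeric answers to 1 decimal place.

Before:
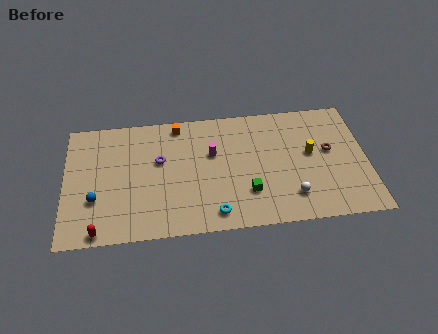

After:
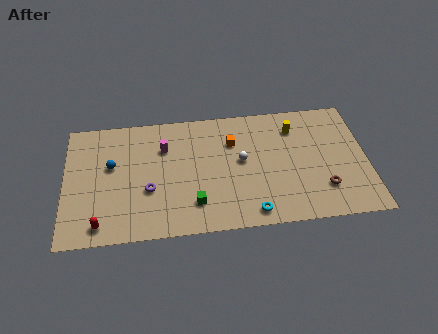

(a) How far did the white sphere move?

4.4

The white sphere was near (14.0, 2.2) before and (11.0, 5.4) after, so it travelled √(3.0² + 3.2²) ≈ 4.4 units.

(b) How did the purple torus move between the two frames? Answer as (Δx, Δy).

(-0.7, -2.3)

The purple torus was at about (5.9, 6.0) and moved to about (5.2, 3.7).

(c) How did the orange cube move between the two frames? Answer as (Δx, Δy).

(3.4, -1.8)

The orange cube started near (7.1, 8.8) and ended near (10.5, 7.0).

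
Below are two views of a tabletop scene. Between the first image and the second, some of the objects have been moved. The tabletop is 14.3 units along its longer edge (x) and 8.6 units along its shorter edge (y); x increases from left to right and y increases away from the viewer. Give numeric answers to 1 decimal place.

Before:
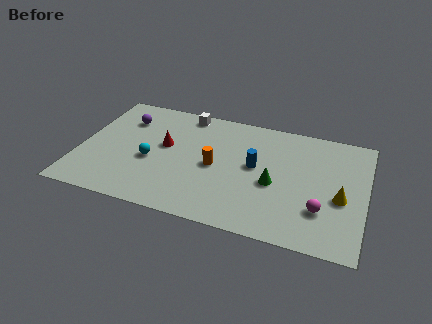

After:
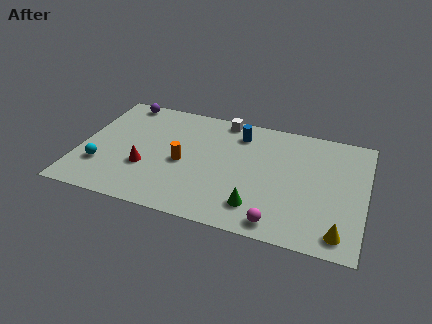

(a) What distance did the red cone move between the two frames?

2.1

From (4.2, 4.9) to (3.4, 3.0), the red cone covered √(0.8² + 1.9²) ≈ 2.1 units.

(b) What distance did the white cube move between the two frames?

1.9

From (5.0, 7.7) to (6.9, 7.8), the white cube covered √(1.9² + 0.1²) ≈ 1.9 units.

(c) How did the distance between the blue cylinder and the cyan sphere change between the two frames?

+2.6

They were about 5.3 units apart before and 7.9 after — 2.6 units further apart.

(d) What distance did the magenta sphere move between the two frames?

2.5

The magenta sphere moved from about (12.2, 2.5) to (10.2, 1.0), a distance of √(2.0² + 1.5²) ≈ 2.5.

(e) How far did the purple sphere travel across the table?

1.4

The purple sphere moved from about (2.0, 6.4) to (1.7, 7.8), a distance of √(0.3² + 1.4²) ≈ 1.4.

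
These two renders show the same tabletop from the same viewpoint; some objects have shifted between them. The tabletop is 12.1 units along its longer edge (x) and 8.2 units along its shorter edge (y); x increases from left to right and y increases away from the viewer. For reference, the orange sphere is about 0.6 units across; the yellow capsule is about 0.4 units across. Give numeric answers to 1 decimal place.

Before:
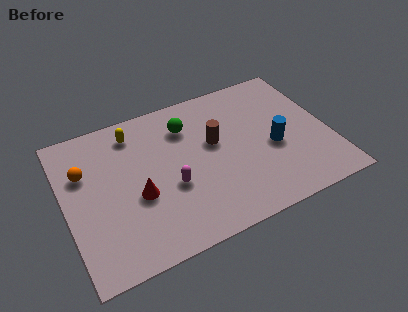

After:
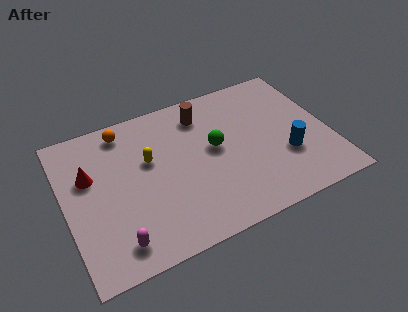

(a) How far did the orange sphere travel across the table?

2.6

The orange sphere was near (1.0, 5.5) before and (3.0, 7.1) after, so it travelled √(2.0² + 1.6²) ≈ 2.6 units.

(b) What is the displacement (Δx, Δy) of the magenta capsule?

(-2.7, -1.9)

The magenta capsule started near (4.7, 3.2) and ended near (2.0, 1.3).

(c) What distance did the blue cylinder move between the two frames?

0.9

The blue cylinder was near (9.5, 3.5) before and (10.0, 2.8) after, so it travelled √(0.5² + 0.7²) ≈ 0.9 units.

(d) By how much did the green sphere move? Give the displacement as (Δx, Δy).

(1.1, -1.7)

The green sphere was at about (5.8, 6.2) and moved to about (6.9, 4.5).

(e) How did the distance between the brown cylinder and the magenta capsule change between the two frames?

+4.3

They were about 2.7 units apart before and 7.0 after — 4.3 units further apart.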